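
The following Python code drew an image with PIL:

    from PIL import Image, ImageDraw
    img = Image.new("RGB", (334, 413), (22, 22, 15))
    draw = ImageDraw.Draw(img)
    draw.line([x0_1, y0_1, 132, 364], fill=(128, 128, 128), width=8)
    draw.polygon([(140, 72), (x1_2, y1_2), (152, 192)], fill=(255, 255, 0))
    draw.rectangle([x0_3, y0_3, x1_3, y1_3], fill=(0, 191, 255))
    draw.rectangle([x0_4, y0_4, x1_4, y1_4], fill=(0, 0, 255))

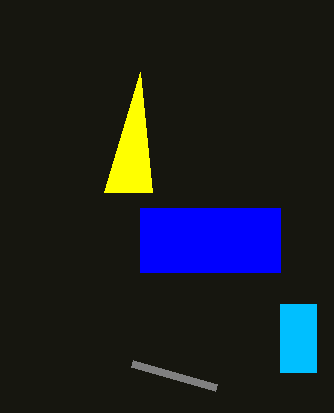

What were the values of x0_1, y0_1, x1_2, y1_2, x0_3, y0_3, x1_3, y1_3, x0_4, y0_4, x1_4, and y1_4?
x0_1 = 216; y0_1 = 388; x1_2 = 104; y1_2 = 192; x0_3 = 280; y0_3 = 304; x1_3 = 316; y1_3 = 372; x0_4 = 140; y0_4 = 208; x1_4 = 280; y1_4 = 272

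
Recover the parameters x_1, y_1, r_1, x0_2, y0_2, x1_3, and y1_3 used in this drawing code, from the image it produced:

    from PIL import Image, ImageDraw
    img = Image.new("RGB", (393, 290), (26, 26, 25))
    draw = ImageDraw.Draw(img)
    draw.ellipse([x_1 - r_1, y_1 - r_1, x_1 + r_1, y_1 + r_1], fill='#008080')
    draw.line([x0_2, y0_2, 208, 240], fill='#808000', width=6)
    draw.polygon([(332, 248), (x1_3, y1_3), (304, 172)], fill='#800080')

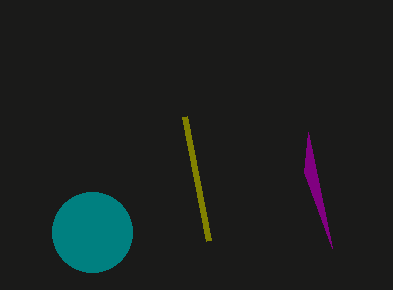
x_1 = 92
y_1 = 232
r_1 = 40
x0_2 = 184
y0_2 = 116
x1_3 = 308
y1_3 = 132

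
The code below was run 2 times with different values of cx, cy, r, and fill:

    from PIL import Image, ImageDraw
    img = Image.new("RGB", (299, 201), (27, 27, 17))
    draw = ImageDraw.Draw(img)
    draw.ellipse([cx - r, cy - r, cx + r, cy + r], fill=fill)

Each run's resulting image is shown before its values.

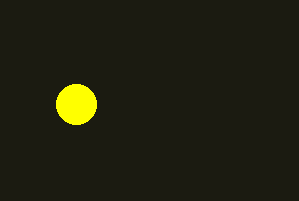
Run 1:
cx = 76; cy = 104; r = 20; fill = 'yellow'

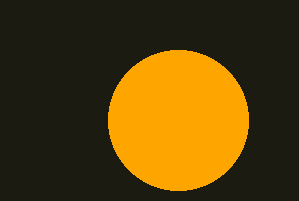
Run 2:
cx = 178, cy = 120, r = 70, fill = 'orange'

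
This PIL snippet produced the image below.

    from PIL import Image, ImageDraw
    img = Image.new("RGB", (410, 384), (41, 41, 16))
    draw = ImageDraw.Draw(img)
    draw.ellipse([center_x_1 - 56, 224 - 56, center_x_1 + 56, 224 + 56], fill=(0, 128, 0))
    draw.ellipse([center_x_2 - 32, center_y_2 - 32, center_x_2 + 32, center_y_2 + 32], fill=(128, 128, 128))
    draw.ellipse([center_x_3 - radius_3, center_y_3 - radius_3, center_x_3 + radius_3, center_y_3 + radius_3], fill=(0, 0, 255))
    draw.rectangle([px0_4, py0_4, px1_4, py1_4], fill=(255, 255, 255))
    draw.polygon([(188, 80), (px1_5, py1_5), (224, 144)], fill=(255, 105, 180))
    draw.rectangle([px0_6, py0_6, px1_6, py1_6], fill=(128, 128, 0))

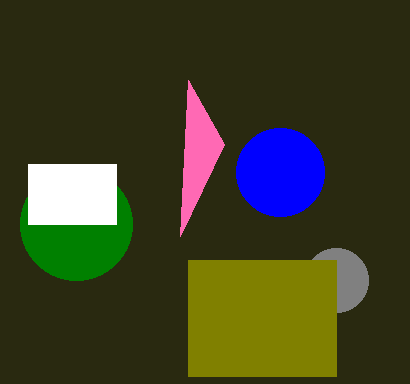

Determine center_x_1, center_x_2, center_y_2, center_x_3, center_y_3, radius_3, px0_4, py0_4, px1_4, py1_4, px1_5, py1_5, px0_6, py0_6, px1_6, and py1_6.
center_x_1 = 76, center_x_2 = 336, center_y_2 = 280, center_x_3 = 280, center_y_3 = 172, radius_3 = 44, px0_4 = 28, py0_4 = 164, px1_4 = 116, py1_4 = 224, px1_5 = 180, py1_5 = 236, px0_6 = 188, py0_6 = 260, px1_6 = 336, py1_6 = 376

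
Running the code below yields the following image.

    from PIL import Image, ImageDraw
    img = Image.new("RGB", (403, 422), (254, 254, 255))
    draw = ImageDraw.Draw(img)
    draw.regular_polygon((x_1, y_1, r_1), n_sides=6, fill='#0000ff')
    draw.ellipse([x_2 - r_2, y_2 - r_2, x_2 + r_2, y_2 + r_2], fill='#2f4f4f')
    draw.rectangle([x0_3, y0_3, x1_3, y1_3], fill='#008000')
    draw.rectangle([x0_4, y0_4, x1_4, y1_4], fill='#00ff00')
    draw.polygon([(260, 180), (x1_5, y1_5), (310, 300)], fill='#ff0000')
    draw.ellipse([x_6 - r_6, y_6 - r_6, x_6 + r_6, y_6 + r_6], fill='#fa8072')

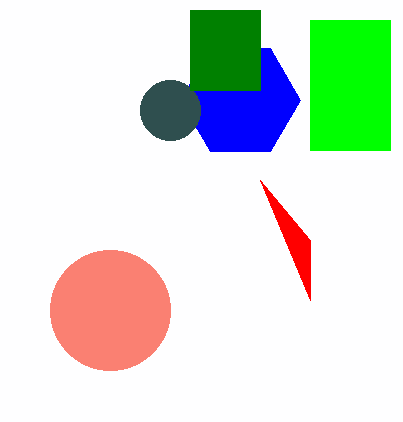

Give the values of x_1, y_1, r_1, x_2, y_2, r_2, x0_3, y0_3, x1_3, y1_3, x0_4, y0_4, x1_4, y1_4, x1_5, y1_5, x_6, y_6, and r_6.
x_1 = 240
y_1 = 100
r_1 = 60
x_2 = 170
y_2 = 110
r_2 = 30
x0_3 = 190
y0_3 = 10
x1_3 = 260
y1_3 = 90
x0_4 = 310
y0_4 = 20
x1_4 = 390
y1_4 = 150
x1_5 = 310
y1_5 = 240
x_6 = 110
y_6 = 310
r_6 = 60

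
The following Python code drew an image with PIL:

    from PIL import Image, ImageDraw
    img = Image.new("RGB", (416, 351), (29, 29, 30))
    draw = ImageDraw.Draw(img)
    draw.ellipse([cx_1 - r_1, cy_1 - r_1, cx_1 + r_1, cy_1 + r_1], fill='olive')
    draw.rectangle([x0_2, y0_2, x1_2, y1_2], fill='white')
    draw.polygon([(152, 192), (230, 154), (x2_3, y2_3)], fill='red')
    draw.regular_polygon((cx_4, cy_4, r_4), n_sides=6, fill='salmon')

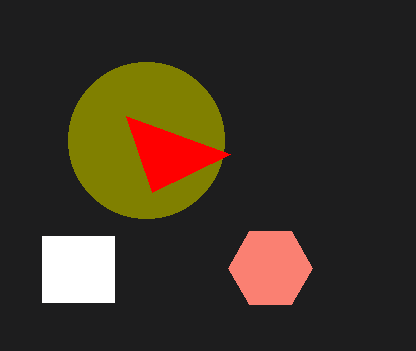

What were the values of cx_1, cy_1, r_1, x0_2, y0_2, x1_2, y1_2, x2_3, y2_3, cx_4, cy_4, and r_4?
cx_1 = 146
cy_1 = 140
r_1 = 78
x0_2 = 42
y0_2 = 236
x1_2 = 114
y1_2 = 302
x2_3 = 126
y2_3 = 116
cx_4 = 270
cy_4 = 268
r_4 = 42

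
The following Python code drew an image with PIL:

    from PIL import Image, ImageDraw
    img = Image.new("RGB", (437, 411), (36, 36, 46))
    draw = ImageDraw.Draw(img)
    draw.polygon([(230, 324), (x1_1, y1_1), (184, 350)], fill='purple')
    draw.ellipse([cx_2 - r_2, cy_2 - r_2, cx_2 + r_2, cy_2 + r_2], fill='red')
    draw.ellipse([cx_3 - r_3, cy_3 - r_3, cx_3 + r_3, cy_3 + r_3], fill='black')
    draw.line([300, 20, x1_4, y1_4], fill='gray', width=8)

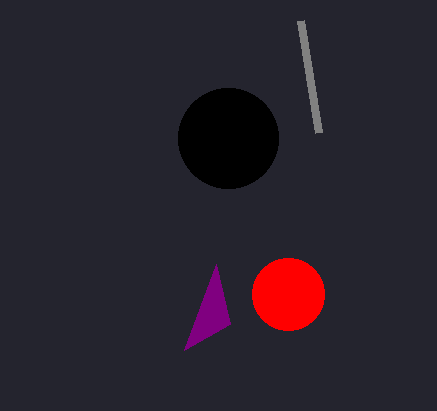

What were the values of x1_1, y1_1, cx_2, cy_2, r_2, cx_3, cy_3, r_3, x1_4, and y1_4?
x1_1 = 216, y1_1 = 264, cx_2 = 288, cy_2 = 294, r_2 = 36, cx_3 = 228, cy_3 = 138, r_3 = 50, x1_4 = 318, y1_4 = 132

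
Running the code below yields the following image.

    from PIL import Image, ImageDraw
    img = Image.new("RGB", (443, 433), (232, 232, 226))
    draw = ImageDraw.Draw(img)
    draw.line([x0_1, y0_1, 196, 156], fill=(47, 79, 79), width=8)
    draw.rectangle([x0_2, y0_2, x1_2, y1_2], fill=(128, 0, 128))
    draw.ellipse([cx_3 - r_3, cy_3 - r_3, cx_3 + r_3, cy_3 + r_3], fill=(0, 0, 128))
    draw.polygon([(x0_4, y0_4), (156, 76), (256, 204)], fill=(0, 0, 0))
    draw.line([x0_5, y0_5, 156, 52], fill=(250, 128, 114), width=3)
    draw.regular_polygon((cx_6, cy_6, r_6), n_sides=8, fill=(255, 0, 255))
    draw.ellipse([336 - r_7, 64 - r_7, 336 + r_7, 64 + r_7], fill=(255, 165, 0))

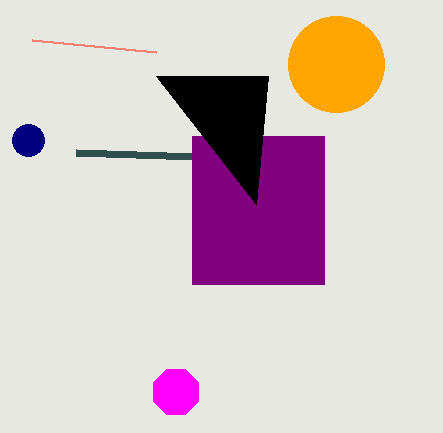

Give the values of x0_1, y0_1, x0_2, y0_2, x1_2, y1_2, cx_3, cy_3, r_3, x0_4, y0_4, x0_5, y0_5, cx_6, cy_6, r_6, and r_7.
x0_1 = 76; y0_1 = 152; x0_2 = 192; y0_2 = 136; x1_2 = 324; y1_2 = 284; cx_3 = 28; cy_3 = 140; r_3 = 16; x0_4 = 268; y0_4 = 76; x0_5 = 32; y0_5 = 40; cx_6 = 176; cy_6 = 392; r_6 = 24; r_7 = 48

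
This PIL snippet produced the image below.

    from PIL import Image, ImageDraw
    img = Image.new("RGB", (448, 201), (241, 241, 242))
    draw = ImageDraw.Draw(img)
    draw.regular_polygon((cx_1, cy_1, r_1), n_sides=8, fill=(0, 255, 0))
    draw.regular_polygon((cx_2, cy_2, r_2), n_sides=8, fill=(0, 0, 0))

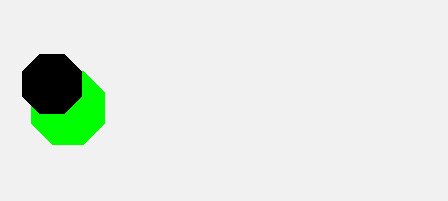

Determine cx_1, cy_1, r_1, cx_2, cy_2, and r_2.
cx_1 = 68; cy_1 = 108; r_1 = 40; cx_2 = 52; cy_2 = 84; r_2 = 32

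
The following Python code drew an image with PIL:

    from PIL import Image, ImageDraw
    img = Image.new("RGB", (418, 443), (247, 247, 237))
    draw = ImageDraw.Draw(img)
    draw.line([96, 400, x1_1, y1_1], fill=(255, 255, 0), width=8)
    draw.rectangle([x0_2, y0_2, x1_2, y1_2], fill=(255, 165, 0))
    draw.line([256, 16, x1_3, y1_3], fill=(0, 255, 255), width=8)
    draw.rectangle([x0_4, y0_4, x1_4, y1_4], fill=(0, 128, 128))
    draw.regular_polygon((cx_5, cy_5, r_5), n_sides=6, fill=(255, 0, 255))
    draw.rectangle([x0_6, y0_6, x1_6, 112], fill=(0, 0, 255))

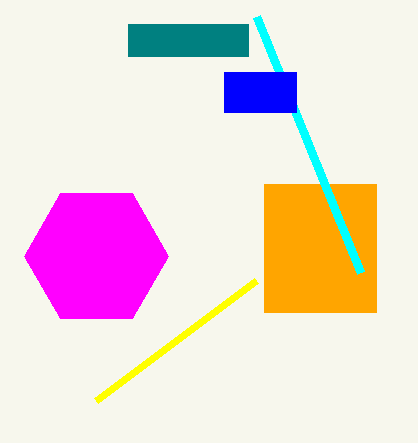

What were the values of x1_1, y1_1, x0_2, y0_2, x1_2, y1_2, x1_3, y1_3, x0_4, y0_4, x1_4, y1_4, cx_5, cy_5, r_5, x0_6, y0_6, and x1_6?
x1_1 = 256; y1_1 = 280; x0_2 = 264; y0_2 = 184; x1_2 = 376; y1_2 = 312; x1_3 = 360; y1_3 = 272; x0_4 = 128; y0_4 = 24; x1_4 = 248; y1_4 = 56; cx_5 = 96; cy_5 = 256; r_5 = 72; x0_6 = 224; y0_6 = 72; x1_6 = 296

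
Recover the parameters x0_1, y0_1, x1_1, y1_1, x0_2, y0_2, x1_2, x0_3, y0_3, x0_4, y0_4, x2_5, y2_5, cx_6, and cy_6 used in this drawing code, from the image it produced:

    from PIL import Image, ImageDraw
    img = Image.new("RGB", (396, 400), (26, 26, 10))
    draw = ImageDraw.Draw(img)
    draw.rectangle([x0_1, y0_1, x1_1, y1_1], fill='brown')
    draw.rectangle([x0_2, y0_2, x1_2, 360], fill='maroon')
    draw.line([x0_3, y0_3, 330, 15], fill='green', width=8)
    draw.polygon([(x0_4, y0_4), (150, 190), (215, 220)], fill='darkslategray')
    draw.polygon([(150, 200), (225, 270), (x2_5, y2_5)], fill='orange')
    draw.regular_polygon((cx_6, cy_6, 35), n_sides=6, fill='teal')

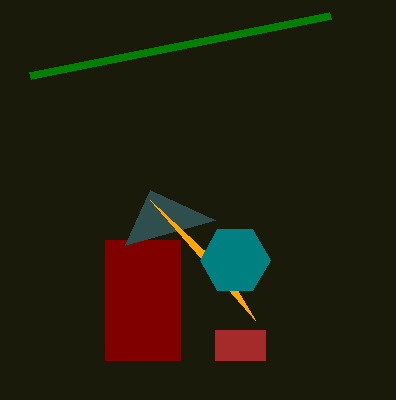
x0_1 = 215; y0_1 = 330; x1_1 = 265; y1_1 = 360; x0_2 = 105; y0_2 = 240; x1_2 = 180; x0_3 = 30; y0_3 = 75; x0_4 = 125; y0_4 = 245; x2_5 = 255; y2_5 = 320; cx_6 = 235; cy_6 = 260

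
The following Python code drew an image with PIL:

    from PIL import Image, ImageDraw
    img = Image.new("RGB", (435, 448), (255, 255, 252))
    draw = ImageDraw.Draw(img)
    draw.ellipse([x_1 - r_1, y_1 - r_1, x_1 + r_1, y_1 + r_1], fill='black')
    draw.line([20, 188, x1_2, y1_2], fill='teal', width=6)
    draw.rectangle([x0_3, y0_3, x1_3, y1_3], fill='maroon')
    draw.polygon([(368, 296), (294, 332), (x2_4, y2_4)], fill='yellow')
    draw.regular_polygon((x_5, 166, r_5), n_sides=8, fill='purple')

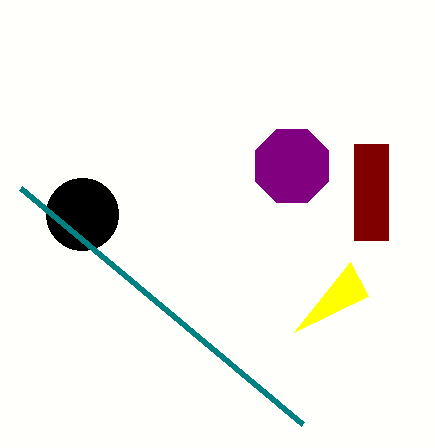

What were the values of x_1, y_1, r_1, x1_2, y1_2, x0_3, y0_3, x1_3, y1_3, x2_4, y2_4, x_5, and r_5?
x_1 = 82, y_1 = 214, r_1 = 36, x1_2 = 302, y1_2 = 424, x0_3 = 354, y0_3 = 144, x1_3 = 388, y1_3 = 240, x2_4 = 350, y2_4 = 262, x_5 = 292, r_5 = 40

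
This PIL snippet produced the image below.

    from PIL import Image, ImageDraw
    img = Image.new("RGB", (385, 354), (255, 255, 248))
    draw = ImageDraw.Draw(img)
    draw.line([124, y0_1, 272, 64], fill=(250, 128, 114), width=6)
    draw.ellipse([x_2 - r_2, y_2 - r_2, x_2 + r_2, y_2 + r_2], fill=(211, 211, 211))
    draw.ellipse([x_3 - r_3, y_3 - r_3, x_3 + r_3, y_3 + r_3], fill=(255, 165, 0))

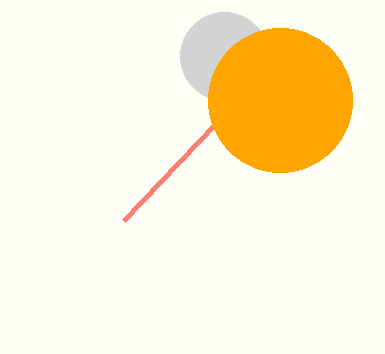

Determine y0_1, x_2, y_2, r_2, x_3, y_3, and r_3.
y0_1 = 220, x_2 = 224, y_2 = 56, r_2 = 44, x_3 = 280, y_3 = 100, r_3 = 72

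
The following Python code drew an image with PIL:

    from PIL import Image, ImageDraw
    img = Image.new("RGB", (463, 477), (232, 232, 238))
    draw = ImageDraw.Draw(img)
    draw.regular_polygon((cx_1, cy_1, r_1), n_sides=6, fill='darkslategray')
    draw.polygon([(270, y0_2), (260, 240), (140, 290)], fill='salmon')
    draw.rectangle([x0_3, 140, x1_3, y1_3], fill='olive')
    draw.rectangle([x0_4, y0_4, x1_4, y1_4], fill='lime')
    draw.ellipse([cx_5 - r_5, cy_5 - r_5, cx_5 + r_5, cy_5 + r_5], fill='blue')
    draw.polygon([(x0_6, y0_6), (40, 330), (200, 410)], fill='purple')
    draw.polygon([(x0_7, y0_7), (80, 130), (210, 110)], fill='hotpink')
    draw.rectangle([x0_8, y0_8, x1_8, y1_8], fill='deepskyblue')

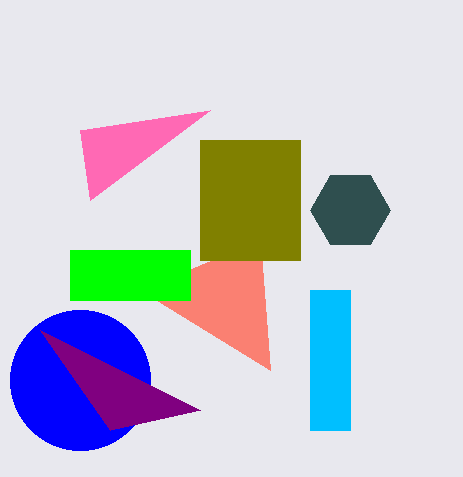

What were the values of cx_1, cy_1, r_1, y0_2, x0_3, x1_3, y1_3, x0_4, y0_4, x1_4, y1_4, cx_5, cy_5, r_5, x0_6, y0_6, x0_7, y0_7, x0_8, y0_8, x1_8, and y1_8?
cx_1 = 350; cy_1 = 210; r_1 = 40; y0_2 = 370; x0_3 = 200; x1_3 = 300; y1_3 = 260; x0_4 = 70; y0_4 = 250; x1_4 = 190; y1_4 = 300; cx_5 = 80; cy_5 = 380; r_5 = 70; x0_6 = 110; y0_6 = 430; x0_7 = 90; y0_7 = 200; x0_8 = 310; y0_8 = 290; x1_8 = 350; y1_8 = 430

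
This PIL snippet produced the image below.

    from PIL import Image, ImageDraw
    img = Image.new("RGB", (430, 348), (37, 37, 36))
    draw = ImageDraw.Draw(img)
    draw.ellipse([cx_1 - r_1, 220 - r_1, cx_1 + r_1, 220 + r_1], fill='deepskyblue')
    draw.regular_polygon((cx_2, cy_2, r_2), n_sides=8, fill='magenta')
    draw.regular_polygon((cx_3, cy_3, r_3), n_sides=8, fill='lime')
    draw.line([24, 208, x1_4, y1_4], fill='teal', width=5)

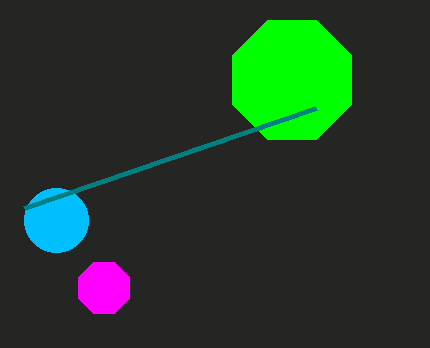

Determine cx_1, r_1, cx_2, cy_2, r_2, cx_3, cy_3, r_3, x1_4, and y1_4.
cx_1 = 56, r_1 = 32, cx_2 = 104, cy_2 = 288, r_2 = 28, cx_3 = 292, cy_3 = 80, r_3 = 64, x1_4 = 316, y1_4 = 108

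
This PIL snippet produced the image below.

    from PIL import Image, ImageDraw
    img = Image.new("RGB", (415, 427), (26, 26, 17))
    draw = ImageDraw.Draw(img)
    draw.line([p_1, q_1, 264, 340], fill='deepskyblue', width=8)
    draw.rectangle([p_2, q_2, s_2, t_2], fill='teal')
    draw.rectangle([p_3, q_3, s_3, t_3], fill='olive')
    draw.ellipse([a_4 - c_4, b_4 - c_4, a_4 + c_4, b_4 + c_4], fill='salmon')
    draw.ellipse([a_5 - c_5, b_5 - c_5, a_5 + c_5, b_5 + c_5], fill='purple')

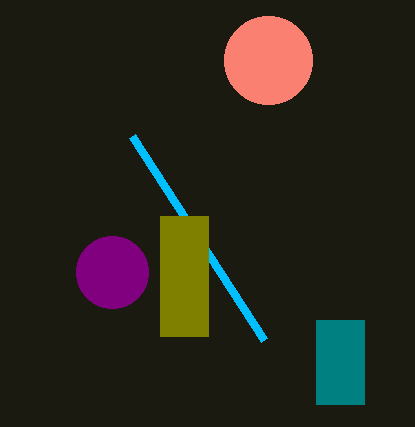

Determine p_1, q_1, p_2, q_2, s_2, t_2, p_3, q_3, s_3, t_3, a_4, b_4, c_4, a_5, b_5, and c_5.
p_1 = 132, q_1 = 136, p_2 = 316, q_2 = 320, s_2 = 364, t_2 = 404, p_3 = 160, q_3 = 216, s_3 = 208, t_3 = 336, a_4 = 268, b_4 = 60, c_4 = 44, a_5 = 112, b_5 = 272, c_5 = 36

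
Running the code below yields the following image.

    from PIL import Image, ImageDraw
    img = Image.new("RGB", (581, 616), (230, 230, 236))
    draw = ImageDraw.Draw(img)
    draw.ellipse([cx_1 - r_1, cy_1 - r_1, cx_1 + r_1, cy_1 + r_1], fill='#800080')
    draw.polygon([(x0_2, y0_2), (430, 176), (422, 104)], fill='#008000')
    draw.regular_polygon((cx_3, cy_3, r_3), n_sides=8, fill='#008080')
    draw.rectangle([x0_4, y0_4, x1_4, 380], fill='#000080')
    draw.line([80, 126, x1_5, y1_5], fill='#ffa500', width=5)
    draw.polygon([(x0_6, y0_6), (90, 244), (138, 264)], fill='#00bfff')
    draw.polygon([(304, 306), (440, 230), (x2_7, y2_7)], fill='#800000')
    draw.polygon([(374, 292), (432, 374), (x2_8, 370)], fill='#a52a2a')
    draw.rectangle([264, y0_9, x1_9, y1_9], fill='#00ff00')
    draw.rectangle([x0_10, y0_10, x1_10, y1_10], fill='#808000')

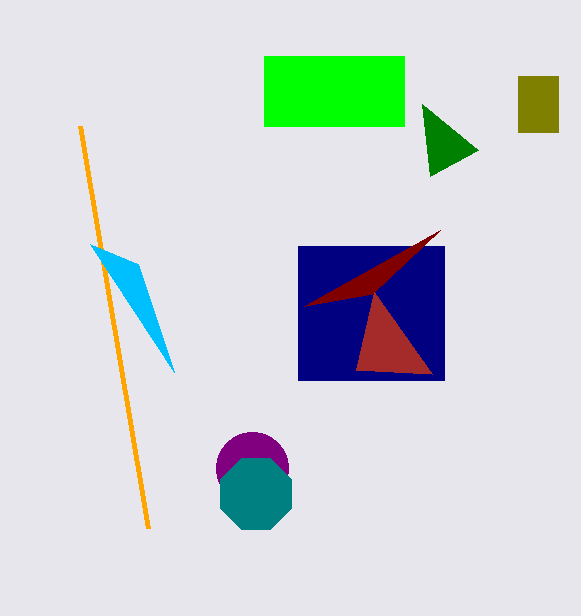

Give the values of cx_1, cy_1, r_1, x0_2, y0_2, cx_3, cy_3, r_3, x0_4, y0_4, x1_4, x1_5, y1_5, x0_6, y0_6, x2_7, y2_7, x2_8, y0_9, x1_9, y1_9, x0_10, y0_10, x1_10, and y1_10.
cx_1 = 252, cy_1 = 468, r_1 = 36, x0_2 = 478, y0_2 = 150, cx_3 = 256, cy_3 = 494, r_3 = 38, x0_4 = 298, y0_4 = 246, x1_4 = 444, x1_5 = 148, y1_5 = 528, x0_6 = 174, y0_6 = 372, x2_7 = 372, y2_7 = 294, x2_8 = 356, y0_9 = 56, x1_9 = 404, y1_9 = 126, x0_10 = 518, y0_10 = 76, x1_10 = 558, y1_10 = 132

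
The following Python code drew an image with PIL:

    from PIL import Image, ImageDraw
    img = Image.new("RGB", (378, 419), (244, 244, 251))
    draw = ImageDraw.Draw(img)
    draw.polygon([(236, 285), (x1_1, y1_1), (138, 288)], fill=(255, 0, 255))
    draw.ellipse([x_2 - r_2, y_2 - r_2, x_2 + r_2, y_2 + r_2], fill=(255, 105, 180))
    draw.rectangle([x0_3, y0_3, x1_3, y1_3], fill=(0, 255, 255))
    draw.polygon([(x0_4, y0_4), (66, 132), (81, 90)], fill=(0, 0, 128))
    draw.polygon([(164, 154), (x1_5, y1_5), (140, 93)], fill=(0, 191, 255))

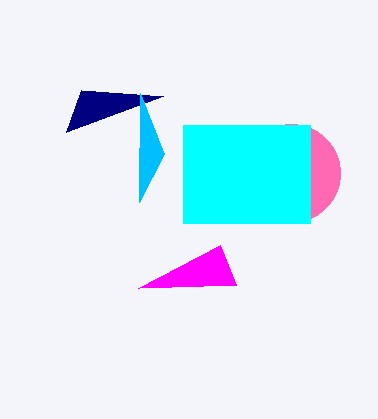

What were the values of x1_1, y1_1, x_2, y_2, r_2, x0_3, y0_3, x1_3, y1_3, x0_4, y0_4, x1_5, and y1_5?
x1_1 = 220; y1_1 = 245; x_2 = 291; y_2 = 173; r_2 = 49; x0_3 = 183; y0_3 = 125; x1_3 = 310; y1_3 = 223; x0_4 = 163; y0_4 = 96; x1_5 = 139; y1_5 = 202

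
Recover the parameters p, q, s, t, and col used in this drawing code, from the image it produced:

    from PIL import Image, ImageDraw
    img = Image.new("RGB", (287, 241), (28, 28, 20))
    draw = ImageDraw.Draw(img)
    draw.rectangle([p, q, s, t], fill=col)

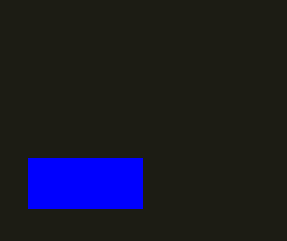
p = 28; q = 158; s = 142; t = 208; col = 'blue'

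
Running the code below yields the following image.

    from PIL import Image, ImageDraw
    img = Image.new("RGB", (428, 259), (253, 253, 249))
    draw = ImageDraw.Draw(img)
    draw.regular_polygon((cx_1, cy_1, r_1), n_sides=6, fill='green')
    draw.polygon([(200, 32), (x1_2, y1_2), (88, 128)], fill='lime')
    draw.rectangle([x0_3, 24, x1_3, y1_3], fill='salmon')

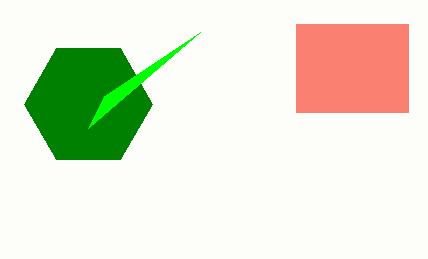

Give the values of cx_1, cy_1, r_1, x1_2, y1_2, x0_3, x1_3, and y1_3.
cx_1 = 88, cy_1 = 104, r_1 = 64, x1_2 = 104, y1_2 = 96, x0_3 = 296, x1_3 = 408, y1_3 = 112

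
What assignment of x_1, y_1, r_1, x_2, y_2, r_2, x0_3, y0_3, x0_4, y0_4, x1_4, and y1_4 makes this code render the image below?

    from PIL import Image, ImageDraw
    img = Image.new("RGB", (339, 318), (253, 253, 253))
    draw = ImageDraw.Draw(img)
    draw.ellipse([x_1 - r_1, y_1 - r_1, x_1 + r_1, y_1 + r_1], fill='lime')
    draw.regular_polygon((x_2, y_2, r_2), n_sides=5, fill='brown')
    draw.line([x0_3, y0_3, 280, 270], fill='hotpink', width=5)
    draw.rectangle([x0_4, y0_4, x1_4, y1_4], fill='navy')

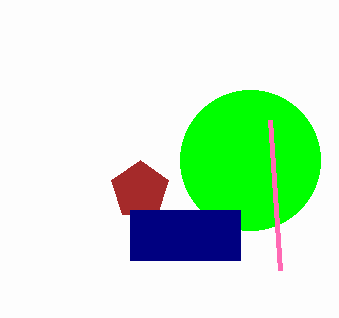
x_1 = 250, y_1 = 160, r_1 = 70, x_2 = 140, y_2 = 190, r_2 = 30, x0_3 = 270, y0_3 = 120, x0_4 = 130, y0_4 = 210, x1_4 = 240, y1_4 = 260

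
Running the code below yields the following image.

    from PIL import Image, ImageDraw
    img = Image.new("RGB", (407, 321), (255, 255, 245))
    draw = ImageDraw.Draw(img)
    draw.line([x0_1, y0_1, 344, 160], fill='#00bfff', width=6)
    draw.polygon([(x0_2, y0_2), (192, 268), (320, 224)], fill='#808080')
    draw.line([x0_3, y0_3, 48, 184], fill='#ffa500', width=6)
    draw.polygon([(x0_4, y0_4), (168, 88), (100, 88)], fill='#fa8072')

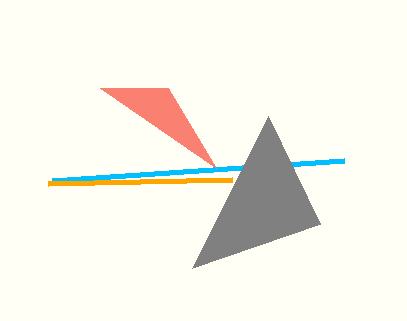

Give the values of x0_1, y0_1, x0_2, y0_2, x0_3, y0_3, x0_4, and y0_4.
x0_1 = 52; y0_1 = 180; x0_2 = 268; y0_2 = 116; x0_3 = 232; y0_3 = 180; x0_4 = 216; y0_4 = 168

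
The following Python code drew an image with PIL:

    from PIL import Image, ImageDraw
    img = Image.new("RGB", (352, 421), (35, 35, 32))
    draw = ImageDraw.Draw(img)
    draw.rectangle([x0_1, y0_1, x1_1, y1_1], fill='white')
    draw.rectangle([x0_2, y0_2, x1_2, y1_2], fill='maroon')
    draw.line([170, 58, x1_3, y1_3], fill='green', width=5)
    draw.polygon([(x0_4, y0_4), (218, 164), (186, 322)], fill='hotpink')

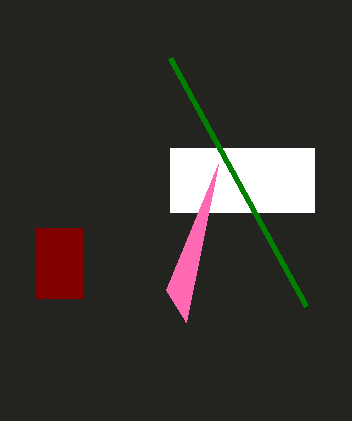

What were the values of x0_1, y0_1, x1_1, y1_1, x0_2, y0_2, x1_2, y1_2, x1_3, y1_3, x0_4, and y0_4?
x0_1 = 170
y0_1 = 148
x1_1 = 314
y1_1 = 212
x0_2 = 36
y0_2 = 228
x1_2 = 82
y1_2 = 298
x1_3 = 306
y1_3 = 306
x0_4 = 166
y0_4 = 290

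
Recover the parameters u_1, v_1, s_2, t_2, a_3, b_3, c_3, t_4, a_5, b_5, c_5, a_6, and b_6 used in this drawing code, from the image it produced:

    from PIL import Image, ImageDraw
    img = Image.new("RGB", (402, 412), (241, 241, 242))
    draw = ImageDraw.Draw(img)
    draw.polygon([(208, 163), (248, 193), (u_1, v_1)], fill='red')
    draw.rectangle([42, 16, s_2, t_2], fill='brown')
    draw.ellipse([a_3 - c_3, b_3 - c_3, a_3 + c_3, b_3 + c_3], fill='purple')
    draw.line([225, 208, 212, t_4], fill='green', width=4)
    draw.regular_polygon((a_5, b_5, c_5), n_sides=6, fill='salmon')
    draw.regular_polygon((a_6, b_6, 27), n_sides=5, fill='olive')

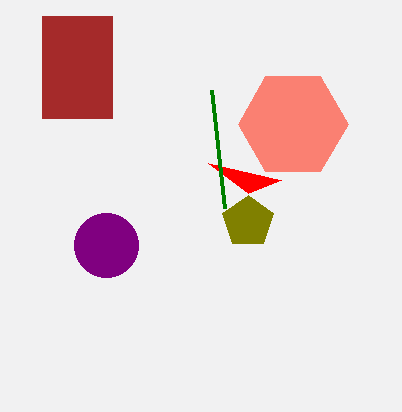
u_1 = 281; v_1 = 180; s_2 = 112; t_2 = 118; a_3 = 106; b_3 = 245; c_3 = 32; t_4 = 90; a_5 = 293; b_5 = 124; c_5 = 55; a_6 = 248; b_6 = 222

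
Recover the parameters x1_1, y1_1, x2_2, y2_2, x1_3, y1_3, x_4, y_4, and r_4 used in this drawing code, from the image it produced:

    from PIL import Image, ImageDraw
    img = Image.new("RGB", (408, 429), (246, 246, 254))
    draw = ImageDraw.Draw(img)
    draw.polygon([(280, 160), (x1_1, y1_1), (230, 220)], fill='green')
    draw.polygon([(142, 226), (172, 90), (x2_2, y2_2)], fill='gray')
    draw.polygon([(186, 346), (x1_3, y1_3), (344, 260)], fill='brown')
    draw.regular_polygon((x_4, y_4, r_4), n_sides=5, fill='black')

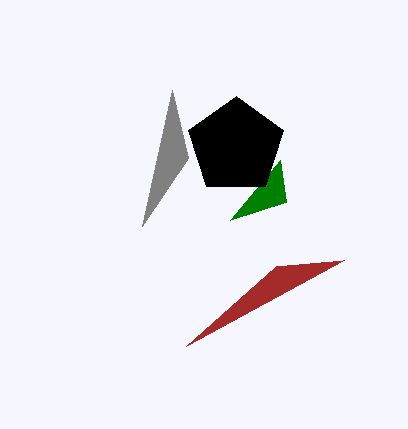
x1_1 = 286, y1_1 = 202, x2_2 = 188, y2_2 = 158, x1_3 = 276, y1_3 = 266, x_4 = 236, y_4 = 146, r_4 = 50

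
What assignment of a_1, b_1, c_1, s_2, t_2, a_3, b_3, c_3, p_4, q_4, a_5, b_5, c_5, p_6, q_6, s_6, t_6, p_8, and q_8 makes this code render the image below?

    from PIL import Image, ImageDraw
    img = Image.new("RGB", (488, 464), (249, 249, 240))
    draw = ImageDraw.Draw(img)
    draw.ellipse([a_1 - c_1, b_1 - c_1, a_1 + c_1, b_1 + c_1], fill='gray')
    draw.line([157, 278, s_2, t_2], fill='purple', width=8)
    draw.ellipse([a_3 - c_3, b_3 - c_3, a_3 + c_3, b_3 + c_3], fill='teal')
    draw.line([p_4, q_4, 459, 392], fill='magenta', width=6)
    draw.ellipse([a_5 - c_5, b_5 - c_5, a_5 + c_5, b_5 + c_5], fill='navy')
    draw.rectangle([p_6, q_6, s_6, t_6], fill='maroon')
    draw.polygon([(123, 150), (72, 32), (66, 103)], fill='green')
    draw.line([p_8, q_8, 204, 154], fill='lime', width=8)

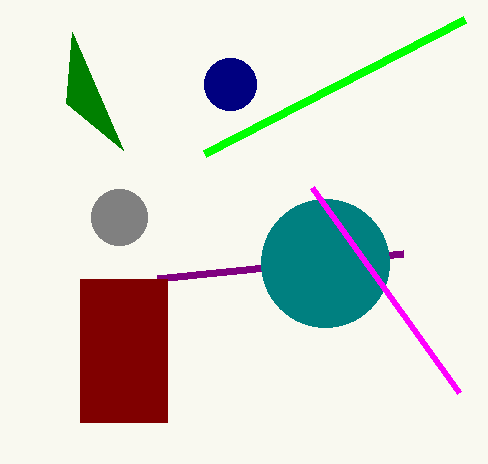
a_1 = 119
b_1 = 217
c_1 = 28
s_2 = 403
t_2 = 253
a_3 = 325
b_3 = 263
c_3 = 64
p_4 = 312
q_4 = 187
a_5 = 230
b_5 = 84
c_5 = 26
p_6 = 80
q_6 = 279
s_6 = 167
t_6 = 422
p_8 = 464
q_8 = 20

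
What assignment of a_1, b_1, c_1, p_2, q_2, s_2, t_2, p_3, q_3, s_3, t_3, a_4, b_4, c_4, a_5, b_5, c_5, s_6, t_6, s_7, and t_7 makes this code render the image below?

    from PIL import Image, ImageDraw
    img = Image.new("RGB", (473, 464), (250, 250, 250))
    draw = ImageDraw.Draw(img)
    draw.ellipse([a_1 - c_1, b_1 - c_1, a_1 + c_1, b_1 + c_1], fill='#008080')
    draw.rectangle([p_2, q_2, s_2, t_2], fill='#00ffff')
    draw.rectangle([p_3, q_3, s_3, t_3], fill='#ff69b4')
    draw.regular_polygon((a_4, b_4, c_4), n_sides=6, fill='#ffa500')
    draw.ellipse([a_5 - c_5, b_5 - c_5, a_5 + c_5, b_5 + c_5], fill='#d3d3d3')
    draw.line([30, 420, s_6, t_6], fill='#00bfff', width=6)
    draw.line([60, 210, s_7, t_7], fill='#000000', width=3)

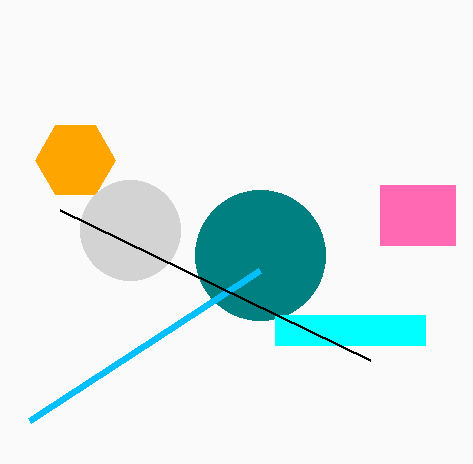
a_1 = 260, b_1 = 255, c_1 = 65, p_2 = 275, q_2 = 315, s_2 = 425, t_2 = 345, p_3 = 380, q_3 = 185, s_3 = 455, t_3 = 245, a_4 = 75, b_4 = 160, c_4 = 40, a_5 = 130, b_5 = 230, c_5 = 50, s_6 = 260, t_6 = 270, s_7 = 370, t_7 = 360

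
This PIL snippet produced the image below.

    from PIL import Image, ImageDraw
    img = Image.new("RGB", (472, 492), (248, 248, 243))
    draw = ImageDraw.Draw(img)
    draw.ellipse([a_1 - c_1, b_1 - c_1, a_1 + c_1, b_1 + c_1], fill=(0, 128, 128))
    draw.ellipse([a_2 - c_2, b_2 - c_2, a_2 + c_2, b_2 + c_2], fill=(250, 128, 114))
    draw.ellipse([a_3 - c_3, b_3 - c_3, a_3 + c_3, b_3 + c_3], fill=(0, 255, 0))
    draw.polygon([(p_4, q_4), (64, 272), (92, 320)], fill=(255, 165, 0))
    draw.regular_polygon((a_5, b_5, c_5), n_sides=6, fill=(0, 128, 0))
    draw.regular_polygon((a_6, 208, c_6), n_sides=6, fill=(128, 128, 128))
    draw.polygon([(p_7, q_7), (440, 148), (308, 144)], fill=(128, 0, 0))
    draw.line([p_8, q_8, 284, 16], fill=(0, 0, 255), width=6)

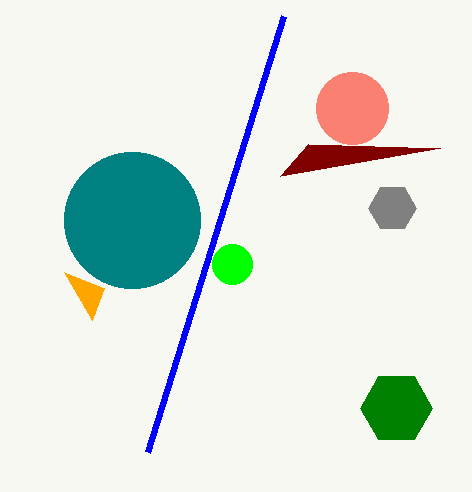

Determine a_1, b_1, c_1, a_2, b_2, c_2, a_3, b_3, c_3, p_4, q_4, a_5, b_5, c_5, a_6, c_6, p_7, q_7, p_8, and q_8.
a_1 = 132
b_1 = 220
c_1 = 68
a_2 = 352
b_2 = 108
c_2 = 36
a_3 = 232
b_3 = 264
c_3 = 20
p_4 = 104
q_4 = 288
a_5 = 396
b_5 = 408
c_5 = 36
a_6 = 392
c_6 = 24
p_7 = 280
q_7 = 176
p_8 = 148
q_8 = 452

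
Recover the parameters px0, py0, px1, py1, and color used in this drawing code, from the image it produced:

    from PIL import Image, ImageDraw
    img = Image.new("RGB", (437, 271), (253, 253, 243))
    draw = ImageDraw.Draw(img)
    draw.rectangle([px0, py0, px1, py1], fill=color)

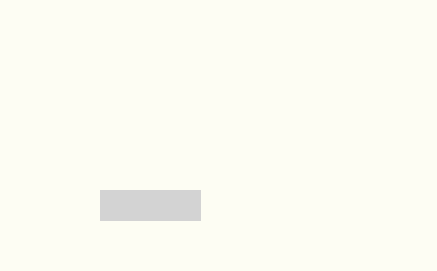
px0 = 100
py0 = 190
px1 = 200
py1 = 220
color = 'lightgray'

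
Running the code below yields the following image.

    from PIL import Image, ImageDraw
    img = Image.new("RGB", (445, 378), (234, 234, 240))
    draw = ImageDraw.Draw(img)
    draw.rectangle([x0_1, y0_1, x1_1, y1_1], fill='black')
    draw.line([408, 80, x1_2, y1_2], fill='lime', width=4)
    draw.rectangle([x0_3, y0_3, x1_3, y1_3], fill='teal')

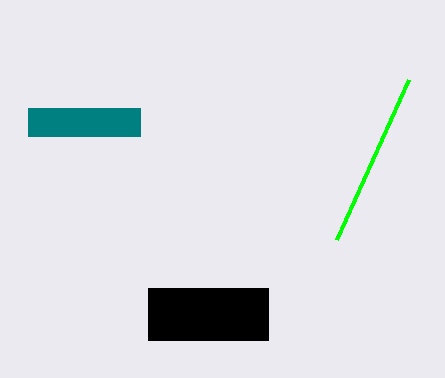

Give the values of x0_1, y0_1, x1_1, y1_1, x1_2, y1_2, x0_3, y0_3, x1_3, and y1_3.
x0_1 = 148; y0_1 = 288; x1_1 = 268; y1_1 = 340; x1_2 = 336; y1_2 = 240; x0_3 = 28; y0_3 = 108; x1_3 = 140; y1_3 = 136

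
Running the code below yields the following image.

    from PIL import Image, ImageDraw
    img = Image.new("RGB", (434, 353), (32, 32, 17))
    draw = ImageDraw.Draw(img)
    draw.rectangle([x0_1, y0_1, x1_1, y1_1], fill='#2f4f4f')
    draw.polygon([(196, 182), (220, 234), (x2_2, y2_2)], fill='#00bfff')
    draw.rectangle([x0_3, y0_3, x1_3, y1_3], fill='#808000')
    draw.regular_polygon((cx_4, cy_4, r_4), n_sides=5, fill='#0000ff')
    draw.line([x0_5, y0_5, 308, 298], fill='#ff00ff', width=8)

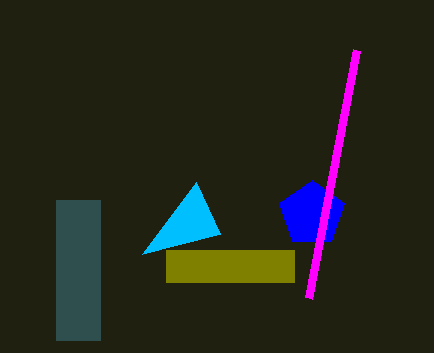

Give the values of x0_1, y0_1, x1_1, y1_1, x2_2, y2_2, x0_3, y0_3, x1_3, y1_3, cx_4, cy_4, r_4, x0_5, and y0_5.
x0_1 = 56, y0_1 = 200, x1_1 = 100, y1_1 = 340, x2_2 = 142, y2_2 = 254, x0_3 = 166, y0_3 = 250, x1_3 = 294, y1_3 = 282, cx_4 = 312, cy_4 = 214, r_4 = 34, x0_5 = 356, y0_5 = 50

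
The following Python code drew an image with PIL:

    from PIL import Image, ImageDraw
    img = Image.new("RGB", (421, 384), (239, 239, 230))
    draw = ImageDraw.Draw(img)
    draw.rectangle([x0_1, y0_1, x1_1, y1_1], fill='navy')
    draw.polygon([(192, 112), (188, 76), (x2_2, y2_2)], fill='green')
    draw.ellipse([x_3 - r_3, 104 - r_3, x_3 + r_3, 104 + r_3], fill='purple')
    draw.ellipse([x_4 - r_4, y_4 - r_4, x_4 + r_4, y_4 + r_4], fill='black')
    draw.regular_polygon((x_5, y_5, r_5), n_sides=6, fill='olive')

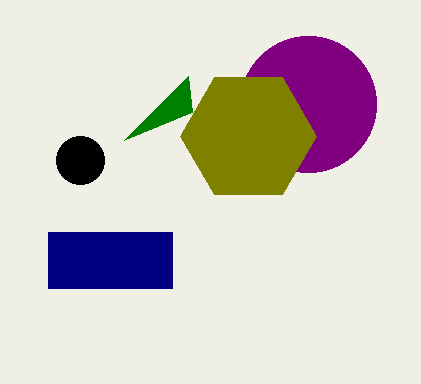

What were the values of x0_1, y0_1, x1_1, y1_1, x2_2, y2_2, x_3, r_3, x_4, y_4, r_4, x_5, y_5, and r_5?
x0_1 = 48
y0_1 = 232
x1_1 = 172
y1_1 = 288
x2_2 = 124
y2_2 = 140
x_3 = 308
r_3 = 68
x_4 = 80
y_4 = 160
r_4 = 24
x_5 = 248
y_5 = 136
r_5 = 68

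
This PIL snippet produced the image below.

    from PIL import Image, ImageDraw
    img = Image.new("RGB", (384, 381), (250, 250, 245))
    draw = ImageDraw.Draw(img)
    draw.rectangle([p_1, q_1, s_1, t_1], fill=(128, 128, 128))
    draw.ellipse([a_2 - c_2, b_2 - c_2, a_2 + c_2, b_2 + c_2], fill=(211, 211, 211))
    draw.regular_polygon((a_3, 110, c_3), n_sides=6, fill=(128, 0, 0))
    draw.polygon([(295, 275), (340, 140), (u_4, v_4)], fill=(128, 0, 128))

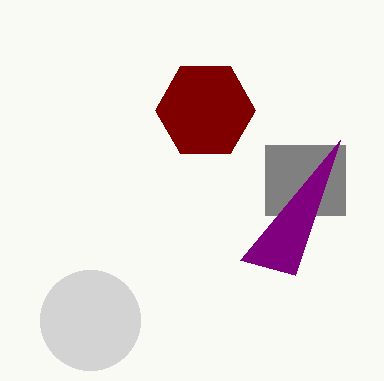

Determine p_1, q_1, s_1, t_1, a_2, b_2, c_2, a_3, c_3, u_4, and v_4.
p_1 = 265, q_1 = 145, s_1 = 345, t_1 = 215, a_2 = 90, b_2 = 320, c_2 = 50, a_3 = 205, c_3 = 50, u_4 = 240, v_4 = 260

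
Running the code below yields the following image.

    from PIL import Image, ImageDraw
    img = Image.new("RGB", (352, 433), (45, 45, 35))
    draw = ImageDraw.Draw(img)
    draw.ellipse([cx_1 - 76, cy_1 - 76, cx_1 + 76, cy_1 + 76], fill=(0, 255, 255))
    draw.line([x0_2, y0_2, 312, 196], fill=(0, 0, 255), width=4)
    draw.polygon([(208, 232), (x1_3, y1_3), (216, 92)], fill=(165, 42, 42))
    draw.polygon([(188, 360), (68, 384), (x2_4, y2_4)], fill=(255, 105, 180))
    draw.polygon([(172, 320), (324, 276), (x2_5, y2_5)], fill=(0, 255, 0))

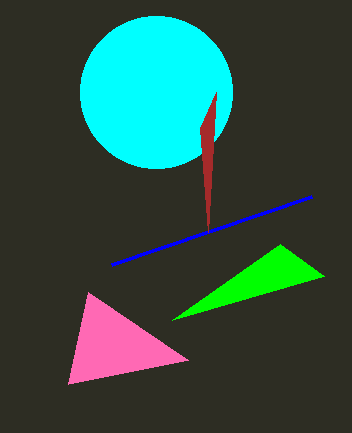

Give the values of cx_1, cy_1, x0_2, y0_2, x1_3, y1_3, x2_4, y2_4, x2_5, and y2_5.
cx_1 = 156
cy_1 = 92
x0_2 = 112
y0_2 = 264
x1_3 = 200
y1_3 = 128
x2_4 = 88
y2_4 = 292
x2_5 = 280
y2_5 = 244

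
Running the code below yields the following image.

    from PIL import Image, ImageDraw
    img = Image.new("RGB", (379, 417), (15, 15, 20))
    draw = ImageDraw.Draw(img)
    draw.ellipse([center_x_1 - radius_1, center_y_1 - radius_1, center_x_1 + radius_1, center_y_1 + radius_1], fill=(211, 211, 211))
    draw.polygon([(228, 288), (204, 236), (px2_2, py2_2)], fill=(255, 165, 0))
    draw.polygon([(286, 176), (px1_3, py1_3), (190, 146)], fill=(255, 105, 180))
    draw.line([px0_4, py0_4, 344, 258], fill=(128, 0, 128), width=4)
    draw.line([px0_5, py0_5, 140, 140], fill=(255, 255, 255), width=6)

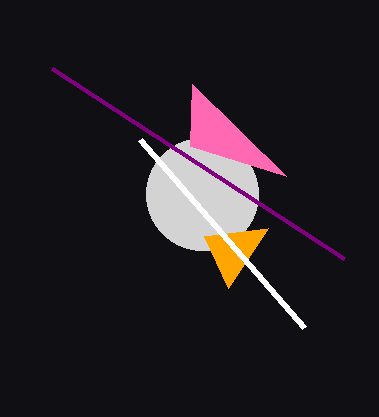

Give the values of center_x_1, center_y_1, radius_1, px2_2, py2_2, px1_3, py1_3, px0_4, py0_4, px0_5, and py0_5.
center_x_1 = 202, center_y_1 = 194, radius_1 = 56, px2_2 = 268, py2_2 = 228, px1_3 = 192, py1_3 = 84, px0_4 = 52, py0_4 = 68, px0_5 = 304, py0_5 = 328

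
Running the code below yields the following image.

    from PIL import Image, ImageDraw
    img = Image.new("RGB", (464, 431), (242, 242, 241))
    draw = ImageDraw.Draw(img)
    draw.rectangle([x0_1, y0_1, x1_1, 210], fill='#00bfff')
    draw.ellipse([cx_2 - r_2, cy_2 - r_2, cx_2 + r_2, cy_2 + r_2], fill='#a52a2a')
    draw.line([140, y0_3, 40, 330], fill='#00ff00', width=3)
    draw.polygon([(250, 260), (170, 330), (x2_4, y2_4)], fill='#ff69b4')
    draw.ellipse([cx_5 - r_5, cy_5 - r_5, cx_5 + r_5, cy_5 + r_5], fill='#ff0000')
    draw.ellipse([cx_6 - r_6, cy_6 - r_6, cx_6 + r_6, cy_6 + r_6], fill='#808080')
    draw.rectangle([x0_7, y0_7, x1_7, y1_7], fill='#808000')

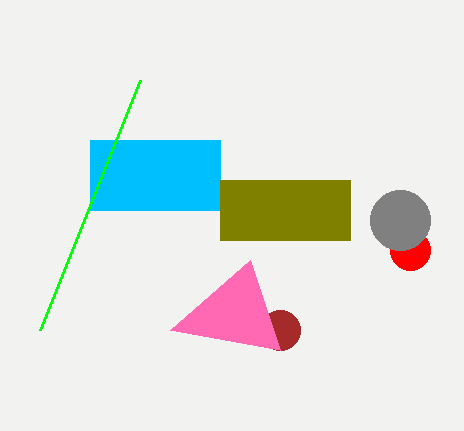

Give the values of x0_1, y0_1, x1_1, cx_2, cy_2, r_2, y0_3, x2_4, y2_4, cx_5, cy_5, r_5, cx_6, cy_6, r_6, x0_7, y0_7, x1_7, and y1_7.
x0_1 = 90; y0_1 = 140; x1_1 = 220; cx_2 = 280; cy_2 = 330; r_2 = 20; y0_3 = 80; x2_4 = 280; y2_4 = 350; cx_5 = 410; cy_5 = 250; r_5 = 20; cx_6 = 400; cy_6 = 220; r_6 = 30; x0_7 = 220; y0_7 = 180; x1_7 = 350; y1_7 = 240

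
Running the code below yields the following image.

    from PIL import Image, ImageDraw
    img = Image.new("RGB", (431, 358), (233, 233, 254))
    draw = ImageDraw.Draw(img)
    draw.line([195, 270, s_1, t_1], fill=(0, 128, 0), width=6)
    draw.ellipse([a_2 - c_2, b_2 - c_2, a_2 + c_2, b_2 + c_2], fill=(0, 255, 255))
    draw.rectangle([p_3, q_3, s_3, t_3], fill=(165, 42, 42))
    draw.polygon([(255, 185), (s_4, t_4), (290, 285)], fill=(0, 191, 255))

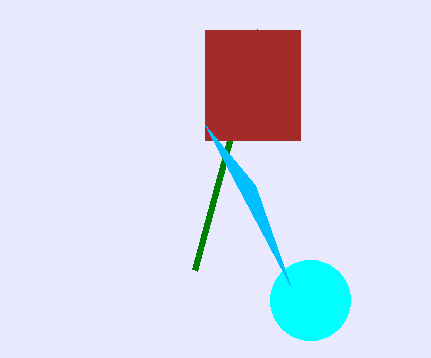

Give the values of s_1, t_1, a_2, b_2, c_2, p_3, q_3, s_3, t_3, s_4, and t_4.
s_1 = 260
t_1 = 30
a_2 = 310
b_2 = 300
c_2 = 40
p_3 = 205
q_3 = 30
s_3 = 300
t_3 = 140
s_4 = 205
t_4 = 125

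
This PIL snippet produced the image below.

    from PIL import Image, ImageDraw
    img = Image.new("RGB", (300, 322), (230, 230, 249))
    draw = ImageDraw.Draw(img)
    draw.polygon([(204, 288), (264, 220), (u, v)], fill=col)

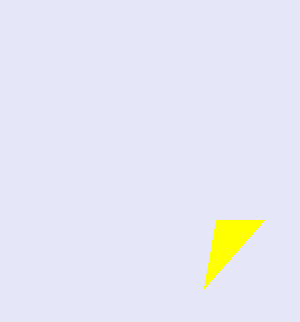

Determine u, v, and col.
u = 216; v = 220; col = 'yellow'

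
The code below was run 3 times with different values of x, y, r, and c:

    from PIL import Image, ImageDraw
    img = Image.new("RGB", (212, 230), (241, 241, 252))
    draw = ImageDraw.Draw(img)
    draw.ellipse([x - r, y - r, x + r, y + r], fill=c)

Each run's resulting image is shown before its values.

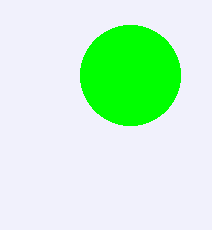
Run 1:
x = 130
y = 75
r = 50
c = 'lime'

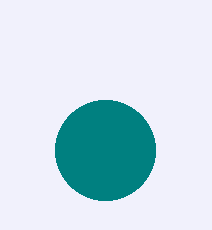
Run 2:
x = 105, y = 150, r = 50, c = 'teal'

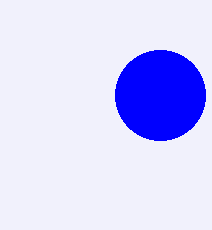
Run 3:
x = 160; y = 95; r = 45; c = 'blue'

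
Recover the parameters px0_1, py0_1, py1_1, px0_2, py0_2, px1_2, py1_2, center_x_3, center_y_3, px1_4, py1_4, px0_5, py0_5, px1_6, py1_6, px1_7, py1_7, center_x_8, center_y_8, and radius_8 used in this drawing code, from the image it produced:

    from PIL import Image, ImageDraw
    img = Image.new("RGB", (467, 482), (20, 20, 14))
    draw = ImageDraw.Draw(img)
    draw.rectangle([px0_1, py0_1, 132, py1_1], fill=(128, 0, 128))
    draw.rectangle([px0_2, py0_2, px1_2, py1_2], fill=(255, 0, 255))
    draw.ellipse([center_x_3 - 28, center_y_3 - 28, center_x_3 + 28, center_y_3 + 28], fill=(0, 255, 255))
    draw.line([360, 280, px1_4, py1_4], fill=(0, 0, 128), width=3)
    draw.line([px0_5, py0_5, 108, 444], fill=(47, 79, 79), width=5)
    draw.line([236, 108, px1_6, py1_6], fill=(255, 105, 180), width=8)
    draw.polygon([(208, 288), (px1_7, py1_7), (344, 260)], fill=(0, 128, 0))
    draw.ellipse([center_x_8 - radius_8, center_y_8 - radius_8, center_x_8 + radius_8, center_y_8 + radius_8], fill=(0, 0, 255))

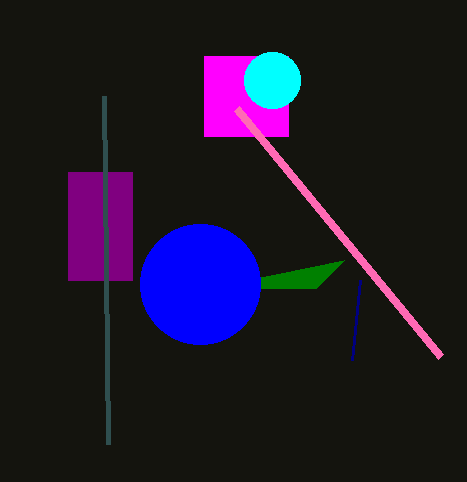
px0_1 = 68
py0_1 = 172
py1_1 = 280
px0_2 = 204
py0_2 = 56
px1_2 = 288
py1_2 = 136
center_x_3 = 272
center_y_3 = 80
px1_4 = 352
py1_4 = 360
px0_5 = 104
py0_5 = 96
px1_6 = 440
py1_6 = 356
px1_7 = 316
py1_7 = 288
center_x_8 = 200
center_y_8 = 284
radius_8 = 60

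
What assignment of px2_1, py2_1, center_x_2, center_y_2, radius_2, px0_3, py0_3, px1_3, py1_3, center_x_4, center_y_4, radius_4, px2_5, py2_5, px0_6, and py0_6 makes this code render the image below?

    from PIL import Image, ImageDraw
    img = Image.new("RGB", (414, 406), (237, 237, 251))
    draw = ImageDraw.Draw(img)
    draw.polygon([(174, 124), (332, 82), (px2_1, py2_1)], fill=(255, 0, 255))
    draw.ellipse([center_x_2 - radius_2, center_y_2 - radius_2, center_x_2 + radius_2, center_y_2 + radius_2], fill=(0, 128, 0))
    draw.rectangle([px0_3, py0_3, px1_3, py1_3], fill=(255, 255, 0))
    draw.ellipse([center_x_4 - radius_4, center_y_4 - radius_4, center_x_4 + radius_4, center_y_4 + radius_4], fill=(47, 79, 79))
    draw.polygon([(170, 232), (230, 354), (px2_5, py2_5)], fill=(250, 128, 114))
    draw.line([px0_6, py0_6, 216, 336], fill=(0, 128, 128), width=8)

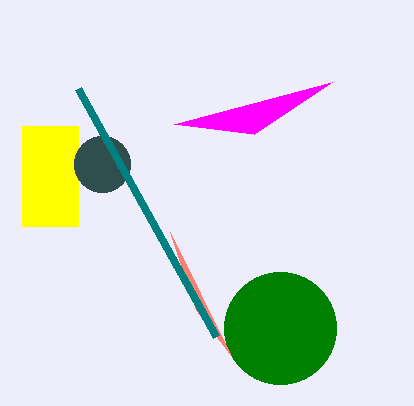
px2_1 = 254; py2_1 = 134; center_x_2 = 280; center_y_2 = 328; radius_2 = 56; px0_3 = 22; py0_3 = 126; px1_3 = 78; py1_3 = 226; center_x_4 = 102; center_y_4 = 164; radius_4 = 28; px2_5 = 196; py2_5 = 310; px0_6 = 78; py0_6 = 88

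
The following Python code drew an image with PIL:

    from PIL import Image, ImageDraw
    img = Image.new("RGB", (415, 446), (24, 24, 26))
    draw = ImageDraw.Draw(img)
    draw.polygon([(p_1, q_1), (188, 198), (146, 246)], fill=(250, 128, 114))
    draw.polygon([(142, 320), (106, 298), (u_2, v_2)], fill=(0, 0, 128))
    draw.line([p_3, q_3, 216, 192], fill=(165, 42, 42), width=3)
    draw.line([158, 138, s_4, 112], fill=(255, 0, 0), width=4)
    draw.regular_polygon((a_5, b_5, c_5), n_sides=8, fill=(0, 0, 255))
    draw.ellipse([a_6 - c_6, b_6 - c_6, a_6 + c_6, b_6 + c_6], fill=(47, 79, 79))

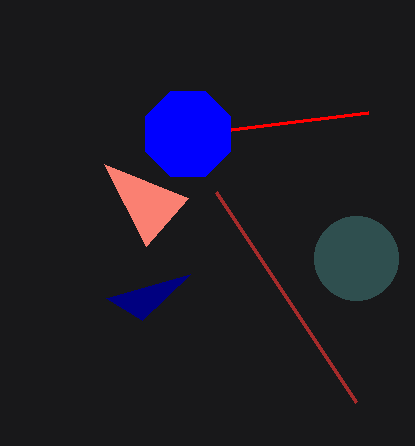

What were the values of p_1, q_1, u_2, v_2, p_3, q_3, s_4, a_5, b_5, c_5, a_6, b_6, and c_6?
p_1 = 104; q_1 = 164; u_2 = 190; v_2 = 274; p_3 = 356; q_3 = 402; s_4 = 368; a_5 = 188; b_5 = 134; c_5 = 46; a_6 = 356; b_6 = 258; c_6 = 42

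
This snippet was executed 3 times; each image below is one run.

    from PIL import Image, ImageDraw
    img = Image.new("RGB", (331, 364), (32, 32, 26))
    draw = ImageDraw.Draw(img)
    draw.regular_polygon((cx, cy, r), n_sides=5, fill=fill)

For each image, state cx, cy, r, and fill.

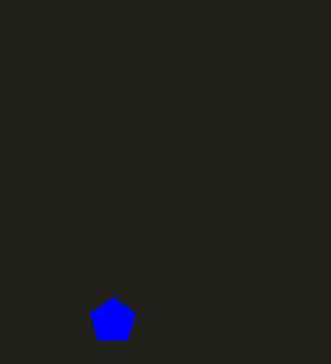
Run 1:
cx = 112; cy = 320; r = 24; fill = 'blue'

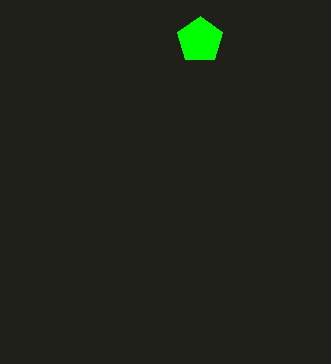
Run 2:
cx = 200; cy = 40; r = 24; fill = 'lime'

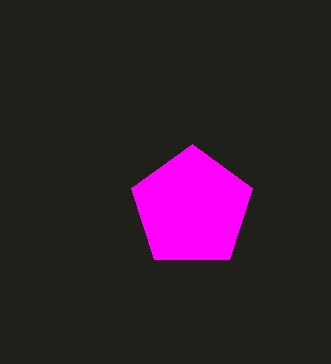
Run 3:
cx = 192, cy = 208, r = 64, fill = 'magenta'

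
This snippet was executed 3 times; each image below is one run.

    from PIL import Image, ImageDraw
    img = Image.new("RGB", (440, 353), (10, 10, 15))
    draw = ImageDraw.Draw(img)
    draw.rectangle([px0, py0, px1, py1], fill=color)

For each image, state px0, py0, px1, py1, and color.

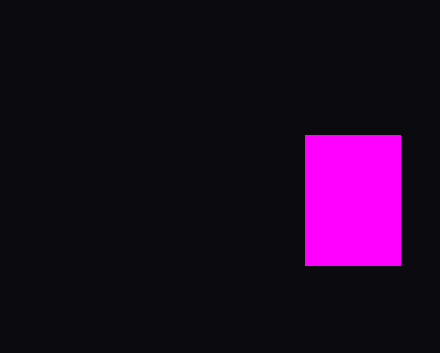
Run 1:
px0 = 305; py0 = 135; px1 = 400; py1 = 265; color = 'magenta'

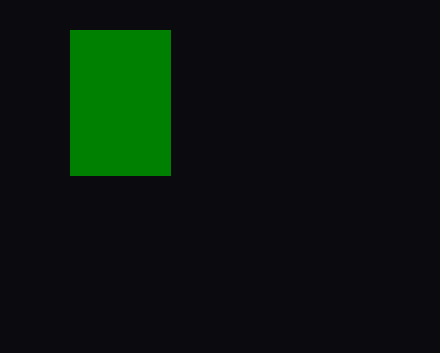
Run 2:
px0 = 70; py0 = 30; px1 = 170; py1 = 175; color = 'green'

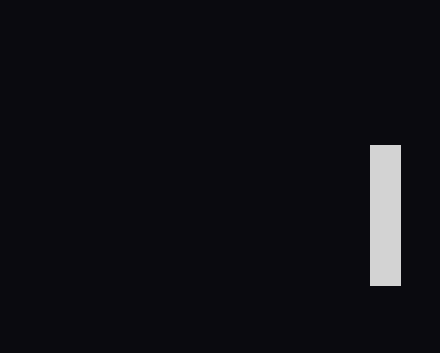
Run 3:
px0 = 370
py0 = 145
px1 = 400
py1 = 285
color = 'lightgray'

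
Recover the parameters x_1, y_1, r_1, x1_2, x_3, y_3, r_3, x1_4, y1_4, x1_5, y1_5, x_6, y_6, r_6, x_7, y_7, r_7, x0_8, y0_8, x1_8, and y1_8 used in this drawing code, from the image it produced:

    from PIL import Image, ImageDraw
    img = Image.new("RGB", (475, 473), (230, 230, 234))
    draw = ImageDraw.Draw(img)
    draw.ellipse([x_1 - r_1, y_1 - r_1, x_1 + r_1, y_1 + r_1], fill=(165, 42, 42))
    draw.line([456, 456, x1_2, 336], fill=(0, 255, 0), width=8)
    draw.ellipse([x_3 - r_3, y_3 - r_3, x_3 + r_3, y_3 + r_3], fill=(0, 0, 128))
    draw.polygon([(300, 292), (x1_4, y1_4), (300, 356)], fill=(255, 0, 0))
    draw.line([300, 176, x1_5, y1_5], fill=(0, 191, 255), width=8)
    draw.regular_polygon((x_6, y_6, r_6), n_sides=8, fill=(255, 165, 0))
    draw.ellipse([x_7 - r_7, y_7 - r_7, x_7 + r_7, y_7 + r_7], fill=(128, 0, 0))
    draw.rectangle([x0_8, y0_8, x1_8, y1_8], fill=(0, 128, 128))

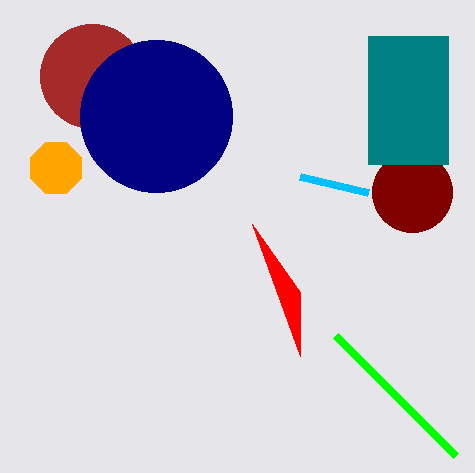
x_1 = 92, y_1 = 76, r_1 = 52, x1_2 = 336, x_3 = 156, y_3 = 116, r_3 = 76, x1_4 = 252, y1_4 = 224, x1_5 = 368, y1_5 = 192, x_6 = 56, y_6 = 168, r_6 = 28, x_7 = 412, y_7 = 192, r_7 = 40, x0_8 = 368, y0_8 = 36, x1_8 = 448, y1_8 = 164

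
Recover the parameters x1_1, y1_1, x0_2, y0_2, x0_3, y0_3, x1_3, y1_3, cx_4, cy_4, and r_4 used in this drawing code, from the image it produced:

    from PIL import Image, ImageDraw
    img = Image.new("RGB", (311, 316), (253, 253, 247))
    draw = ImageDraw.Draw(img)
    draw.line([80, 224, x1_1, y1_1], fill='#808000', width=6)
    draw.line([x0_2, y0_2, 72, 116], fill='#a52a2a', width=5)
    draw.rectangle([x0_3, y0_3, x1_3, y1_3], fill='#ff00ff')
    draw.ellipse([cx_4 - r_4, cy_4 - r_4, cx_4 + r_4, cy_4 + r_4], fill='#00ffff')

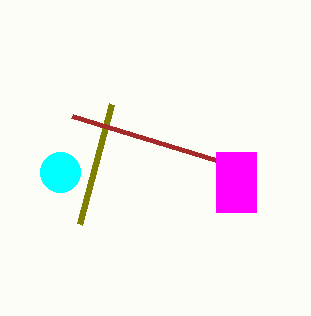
x1_1 = 112
y1_1 = 104
x0_2 = 216
y0_2 = 160
x0_3 = 216
y0_3 = 152
x1_3 = 256
y1_3 = 212
cx_4 = 60
cy_4 = 172
r_4 = 20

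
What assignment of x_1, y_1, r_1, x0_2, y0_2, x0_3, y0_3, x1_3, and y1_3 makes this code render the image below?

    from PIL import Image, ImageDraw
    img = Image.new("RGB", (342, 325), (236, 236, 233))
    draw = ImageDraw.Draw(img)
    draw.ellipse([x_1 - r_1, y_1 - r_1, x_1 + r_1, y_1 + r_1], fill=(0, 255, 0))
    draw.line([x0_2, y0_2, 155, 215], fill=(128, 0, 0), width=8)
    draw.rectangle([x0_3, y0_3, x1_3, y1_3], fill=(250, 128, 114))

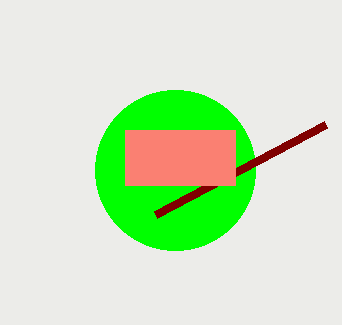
x_1 = 175, y_1 = 170, r_1 = 80, x0_2 = 325, y0_2 = 125, x0_3 = 125, y0_3 = 130, x1_3 = 235, y1_3 = 185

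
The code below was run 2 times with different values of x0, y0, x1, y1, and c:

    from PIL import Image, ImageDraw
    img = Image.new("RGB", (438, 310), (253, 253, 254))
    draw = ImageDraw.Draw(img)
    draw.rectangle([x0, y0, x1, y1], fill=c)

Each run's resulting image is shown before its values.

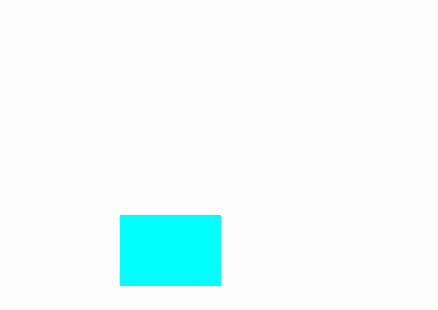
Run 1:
x0 = 120, y0 = 215, x1 = 220, y1 = 285, c = 'cyan'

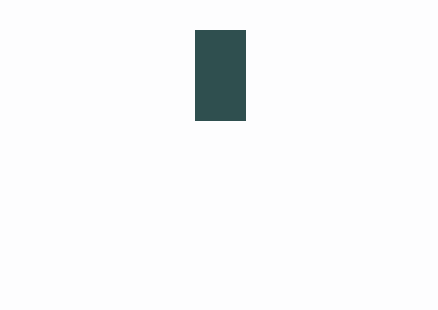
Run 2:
x0 = 195
y0 = 30
x1 = 245
y1 = 120
c = 'darkslategray'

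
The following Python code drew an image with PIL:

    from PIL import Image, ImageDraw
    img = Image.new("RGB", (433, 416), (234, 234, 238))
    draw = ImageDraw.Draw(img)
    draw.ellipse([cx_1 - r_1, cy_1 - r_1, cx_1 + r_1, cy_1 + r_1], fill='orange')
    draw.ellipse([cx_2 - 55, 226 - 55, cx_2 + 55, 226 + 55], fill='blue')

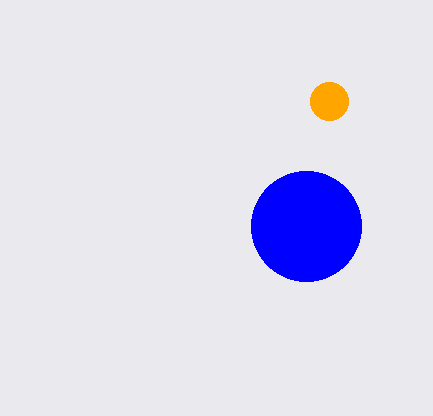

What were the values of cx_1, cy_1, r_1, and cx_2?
cx_1 = 329, cy_1 = 101, r_1 = 19, cx_2 = 306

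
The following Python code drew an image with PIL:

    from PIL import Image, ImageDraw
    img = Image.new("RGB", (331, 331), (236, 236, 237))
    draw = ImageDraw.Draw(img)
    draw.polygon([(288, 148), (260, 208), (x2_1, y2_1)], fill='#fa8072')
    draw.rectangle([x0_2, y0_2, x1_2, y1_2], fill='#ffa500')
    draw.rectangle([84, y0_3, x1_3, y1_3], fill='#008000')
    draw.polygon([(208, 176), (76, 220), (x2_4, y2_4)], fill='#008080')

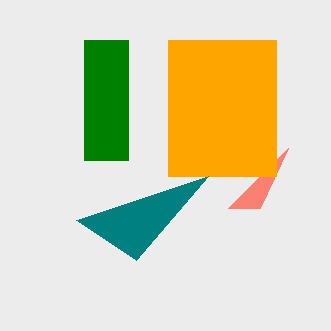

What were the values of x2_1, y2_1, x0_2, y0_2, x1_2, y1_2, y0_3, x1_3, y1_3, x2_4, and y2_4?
x2_1 = 228; y2_1 = 208; x0_2 = 168; y0_2 = 40; x1_2 = 276; y1_2 = 176; y0_3 = 40; x1_3 = 128; y1_3 = 160; x2_4 = 136; y2_4 = 260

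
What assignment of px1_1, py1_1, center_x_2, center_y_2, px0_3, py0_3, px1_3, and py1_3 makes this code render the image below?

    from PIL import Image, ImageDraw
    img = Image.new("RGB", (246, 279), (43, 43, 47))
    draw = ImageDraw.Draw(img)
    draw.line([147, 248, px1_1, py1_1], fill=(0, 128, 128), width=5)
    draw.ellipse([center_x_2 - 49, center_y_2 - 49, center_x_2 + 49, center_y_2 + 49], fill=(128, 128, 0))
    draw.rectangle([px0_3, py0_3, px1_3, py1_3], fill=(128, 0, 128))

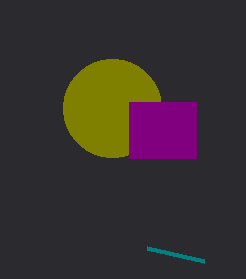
px1_1 = 204; py1_1 = 261; center_x_2 = 112; center_y_2 = 108; px0_3 = 129; py0_3 = 102; px1_3 = 196; py1_3 = 158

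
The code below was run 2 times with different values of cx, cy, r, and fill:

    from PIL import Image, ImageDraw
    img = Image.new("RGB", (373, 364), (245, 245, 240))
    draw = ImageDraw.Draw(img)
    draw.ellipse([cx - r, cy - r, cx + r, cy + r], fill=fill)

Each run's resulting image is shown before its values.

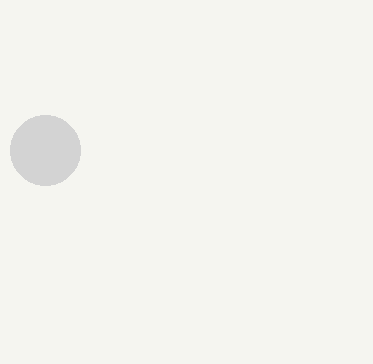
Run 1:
cx = 45, cy = 150, r = 35, fill = 'lightgray'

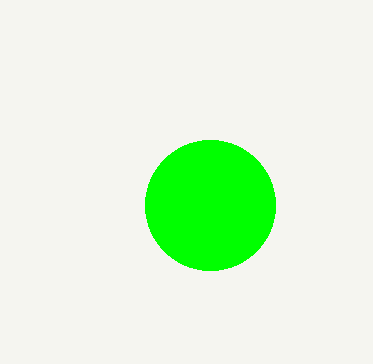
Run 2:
cx = 210, cy = 205, r = 65, fill = 'lime'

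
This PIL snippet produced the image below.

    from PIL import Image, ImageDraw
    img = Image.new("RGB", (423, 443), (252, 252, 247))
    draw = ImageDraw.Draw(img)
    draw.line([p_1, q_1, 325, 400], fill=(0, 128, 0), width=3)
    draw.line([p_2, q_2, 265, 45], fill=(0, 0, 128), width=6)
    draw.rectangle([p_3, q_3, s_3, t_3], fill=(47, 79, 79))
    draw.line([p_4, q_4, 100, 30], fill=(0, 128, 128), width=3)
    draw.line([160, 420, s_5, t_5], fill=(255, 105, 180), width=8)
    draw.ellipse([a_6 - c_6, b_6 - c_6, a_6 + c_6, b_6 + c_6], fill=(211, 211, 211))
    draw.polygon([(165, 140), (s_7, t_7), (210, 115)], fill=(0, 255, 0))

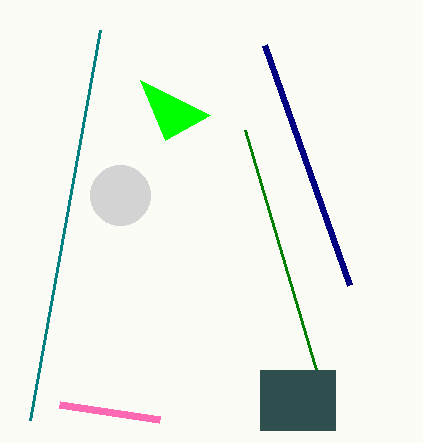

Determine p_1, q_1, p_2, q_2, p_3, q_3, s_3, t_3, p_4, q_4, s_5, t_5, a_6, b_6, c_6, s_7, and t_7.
p_1 = 245, q_1 = 130, p_2 = 350, q_2 = 285, p_3 = 260, q_3 = 370, s_3 = 335, t_3 = 430, p_4 = 30, q_4 = 420, s_5 = 60, t_5 = 405, a_6 = 120, b_6 = 195, c_6 = 30, s_7 = 140, t_7 = 80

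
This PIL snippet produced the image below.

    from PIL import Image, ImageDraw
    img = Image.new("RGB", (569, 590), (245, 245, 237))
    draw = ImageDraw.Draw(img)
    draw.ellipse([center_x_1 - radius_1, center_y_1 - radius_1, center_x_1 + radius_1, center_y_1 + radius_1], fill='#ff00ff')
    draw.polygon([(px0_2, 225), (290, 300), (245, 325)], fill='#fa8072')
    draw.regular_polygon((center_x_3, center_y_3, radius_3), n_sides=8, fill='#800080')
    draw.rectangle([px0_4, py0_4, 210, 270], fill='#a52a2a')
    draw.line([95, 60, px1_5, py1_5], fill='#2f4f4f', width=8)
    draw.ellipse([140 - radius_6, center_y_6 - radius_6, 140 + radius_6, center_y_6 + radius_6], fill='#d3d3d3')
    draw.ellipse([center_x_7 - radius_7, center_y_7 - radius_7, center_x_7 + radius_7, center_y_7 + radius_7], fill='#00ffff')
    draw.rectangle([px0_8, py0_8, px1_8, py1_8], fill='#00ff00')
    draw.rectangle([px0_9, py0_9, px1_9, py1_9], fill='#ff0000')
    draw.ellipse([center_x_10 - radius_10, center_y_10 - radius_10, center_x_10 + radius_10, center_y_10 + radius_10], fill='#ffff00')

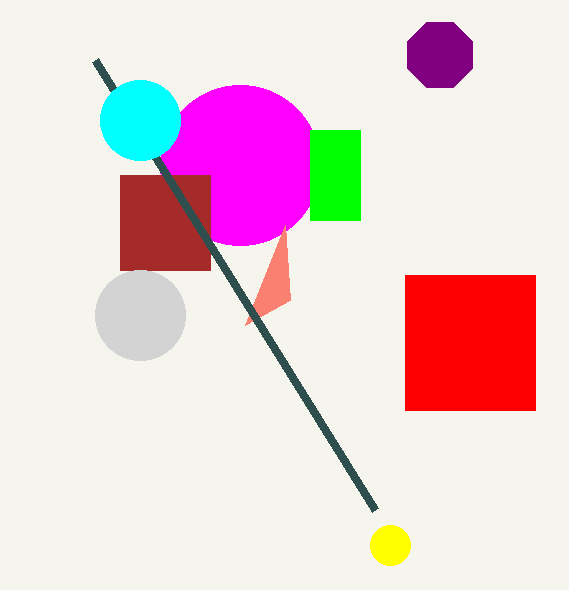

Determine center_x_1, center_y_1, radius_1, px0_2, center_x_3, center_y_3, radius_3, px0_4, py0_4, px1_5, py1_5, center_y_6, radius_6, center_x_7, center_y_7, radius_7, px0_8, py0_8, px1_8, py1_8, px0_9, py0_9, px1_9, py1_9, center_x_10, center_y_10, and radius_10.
center_x_1 = 240
center_y_1 = 165
radius_1 = 80
px0_2 = 285
center_x_3 = 440
center_y_3 = 55
radius_3 = 35
px0_4 = 120
py0_4 = 175
px1_5 = 375
py1_5 = 510
center_y_6 = 315
radius_6 = 45
center_x_7 = 140
center_y_7 = 120
radius_7 = 40
px0_8 = 310
py0_8 = 130
px1_8 = 360
py1_8 = 220
px0_9 = 405
py0_9 = 275
px1_9 = 535
py1_9 = 410
center_x_10 = 390
center_y_10 = 545
radius_10 = 20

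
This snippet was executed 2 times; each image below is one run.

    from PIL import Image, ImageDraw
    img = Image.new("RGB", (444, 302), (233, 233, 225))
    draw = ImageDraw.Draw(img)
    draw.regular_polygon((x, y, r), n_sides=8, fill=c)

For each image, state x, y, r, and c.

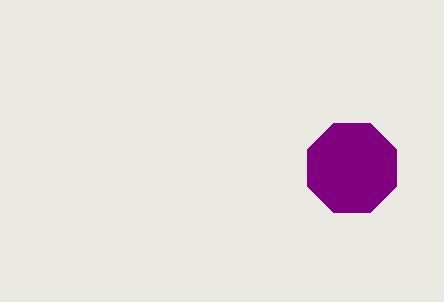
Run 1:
x = 352
y = 168
r = 48
c = 'purple'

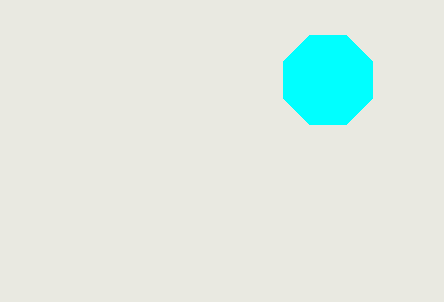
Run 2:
x = 328, y = 80, r = 48, c = 'cyan'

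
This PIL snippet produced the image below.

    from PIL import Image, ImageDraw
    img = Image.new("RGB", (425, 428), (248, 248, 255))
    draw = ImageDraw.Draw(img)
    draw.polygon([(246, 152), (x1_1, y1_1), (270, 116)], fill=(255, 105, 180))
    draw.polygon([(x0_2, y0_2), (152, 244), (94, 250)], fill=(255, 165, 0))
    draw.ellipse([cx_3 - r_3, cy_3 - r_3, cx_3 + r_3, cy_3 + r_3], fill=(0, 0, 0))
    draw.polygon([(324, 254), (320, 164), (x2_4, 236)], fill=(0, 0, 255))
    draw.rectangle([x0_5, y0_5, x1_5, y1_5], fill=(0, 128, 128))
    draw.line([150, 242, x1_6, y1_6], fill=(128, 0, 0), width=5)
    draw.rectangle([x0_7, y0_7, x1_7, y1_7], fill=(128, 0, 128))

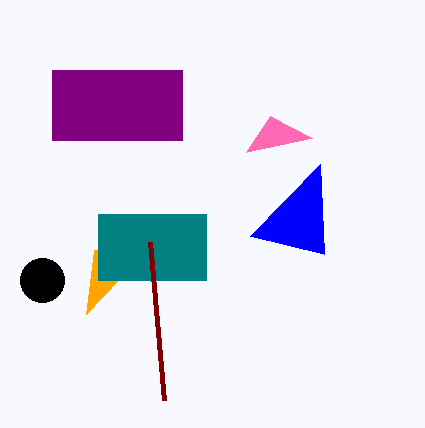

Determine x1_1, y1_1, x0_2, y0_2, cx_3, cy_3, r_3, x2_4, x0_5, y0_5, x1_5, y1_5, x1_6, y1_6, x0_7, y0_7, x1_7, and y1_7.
x1_1 = 312
y1_1 = 138
x0_2 = 86
y0_2 = 314
cx_3 = 42
cy_3 = 280
r_3 = 22
x2_4 = 250
x0_5 = 98
y0_5 = 214
x1_5 = 206
y1_5 = 280
x1_6 = 164
y1_6 = 400
x0_7 = 52
y0_7 = 70
x1_7 = 182
y1_7 = 140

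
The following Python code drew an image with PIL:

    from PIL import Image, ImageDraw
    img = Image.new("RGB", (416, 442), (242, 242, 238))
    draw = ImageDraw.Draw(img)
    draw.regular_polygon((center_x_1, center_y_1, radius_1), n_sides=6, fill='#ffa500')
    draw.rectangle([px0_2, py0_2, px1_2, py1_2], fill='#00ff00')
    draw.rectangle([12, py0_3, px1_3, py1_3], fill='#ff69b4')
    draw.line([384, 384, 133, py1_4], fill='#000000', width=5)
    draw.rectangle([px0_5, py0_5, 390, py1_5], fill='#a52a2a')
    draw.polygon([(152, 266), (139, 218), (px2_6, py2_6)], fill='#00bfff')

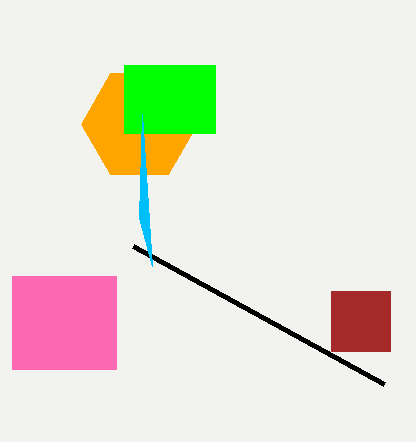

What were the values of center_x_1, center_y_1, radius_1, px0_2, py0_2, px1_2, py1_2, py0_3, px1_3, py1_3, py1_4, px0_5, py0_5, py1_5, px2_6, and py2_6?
center_x_1 = 139
center_y_1 = 124
radius_1 = 58
px0_2 = 124
py0_2 = 65
px1_2 = 215
py1_2 = 133
py0_3 = 276
px1_3 = 116
py1_3 = 369
py1_4 = 246
px0_5 = 331
py0_5 = 291
py1_5 = 351
px2_6 = 142
py2_6 = 114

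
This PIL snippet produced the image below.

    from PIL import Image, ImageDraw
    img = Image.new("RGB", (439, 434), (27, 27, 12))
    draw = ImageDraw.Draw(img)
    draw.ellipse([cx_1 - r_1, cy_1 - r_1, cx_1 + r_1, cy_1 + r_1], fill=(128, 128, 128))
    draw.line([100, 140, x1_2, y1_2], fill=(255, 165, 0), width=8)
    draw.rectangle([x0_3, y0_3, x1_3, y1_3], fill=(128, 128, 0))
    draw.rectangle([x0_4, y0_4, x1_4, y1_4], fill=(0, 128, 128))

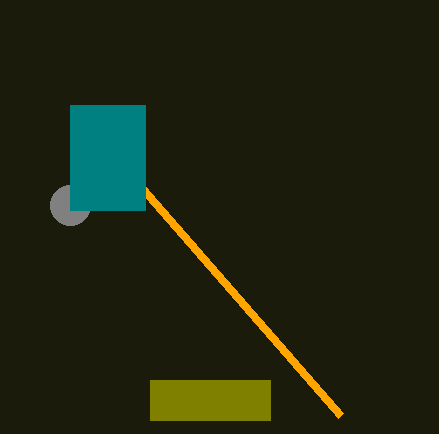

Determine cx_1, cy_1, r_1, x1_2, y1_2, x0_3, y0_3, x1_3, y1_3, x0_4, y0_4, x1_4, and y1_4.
cx_1 = 70; cy_1 = 205; r_1 = 20; x1_2 = 340; y1_2 = 415; x0_3 = 150; y0_3 = 380; x1_3 = 270; y1_3 = 420; x0_4 = 70; y0_4 = 105; x1_4 = 145; y1_4 = 210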